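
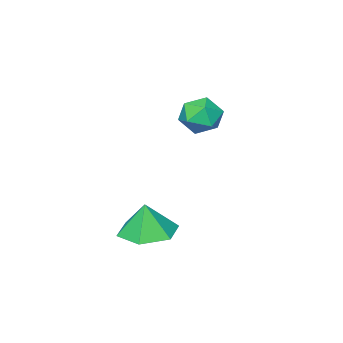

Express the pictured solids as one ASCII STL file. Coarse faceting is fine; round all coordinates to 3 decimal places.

solid 
facet normal -0.078 0.023 -0.997
outer loop
vertex 2.133 -1.394 -4.334
vertex 1.313 -1.946 -4.283
vertex 1.248 -0.959 -4.255
endloop
endfacet
facet normal 0.403 0.715 0.572
outer loop
vertex 2.133 -1.394 -4.334
vertex 1.248 -0.959 -4.255
vertex 1.407 -1.974 -3.097
endloop
endfacet
facet normal -0.079 0.023 -0.997
outer loop
vertex 1.248 -0.959 -4.255
vertex 1.313 -1.946 -4.283
vertex 0.428 -1.511 -4.203
endloop
endfacet
facet normal -0.404 0.660 0.634
outer loop
vertex 1.248 -0.959 -4.255
vertex 0.428 -1.511 -4.203
vertex 1.407 -1.974 -3.097
endloop
endfacet
facet normal -0.078 0.024 -0.997
outer loop
vertex 0.428 -1.511 -4.203
vertex 1.313 -1.946 -4.283
vertex 0.494 -2.499 -4.232
endloop
endfacet
facet normal -0.761 -0.070 0.645
outer loop
vertex 0.428 -1.511 -4.203
vertex 0.494 -2.499 -4.232
vertex 1.407 -1.974 -3.097
endloop
endfacet
facet normal -0.078 0.023 -0.997
outer loop
vertex 0.494 -2.499 -4.232
vertex 1.313 -1.946 -4.283
vertex 1.379 -2.934 -4.311
endloop
endfacet
facet normal -0.312 -0.742 0.594
outer loop
vertex 0.494 -2.499 -4.232
vertex 1.379 -2.934 -4.311
vertex 1.407 -1.974 -3.097
endloop
endfacet
facet normal -0.079 0.023 -0.997
outer loop
vertex 1.379 -2.934 -4.311
vertex 1.313 -1.946 -4.283
vertex 2.199 -2.381 -4.363
endloop
endfacet
facet normal 0.497 -0.686 0.531
outer loop
vertex 1.379 -2.934 -4.311
vertex 2.199 -2.381 -4.363
vertex 1.407 -1.974 -3.097
endloop
endfacet
facet normal -0.078 0.024 -0.997
outer loop
vertex 2.199 -2.381 -4.363
vertex 1.313 -1.946 -4.283
vertex 2.133 -1.394 -4.334
endloop
endfacet
facet normal 0.853 0.042 0.520
outer loop
vertex 2.199 -2.381 -4.363
vertex 2.133 -1.394 -4.334
vertex 1.407 -1.974 -3.097
endloop
endfacet
facet normal -0.901 0.389 -0.192
outer loop
vertex -2.703 -3.215 -1.521
vertex -3.039 -3.737 -1.001
vertex -2.782 -3.014 -0.741
endloop
endfacet
facet normal -0.390 0.881 -0.267
outer loop
vertex -2.703 -3.215 -1.521
vertex -2.782 -3.014 -0.741
vertex -2.101 -2.833 -1.138
endloop
endfacet
facet normal 0.072 0.648 -0.759
outer loop
vertex -2.703 -3.215 -1.521
vertex -2.101 -2.833 -1.138
vertex -1.935 -3.443 -1.643
endloop
endfacet
facet normal -0.154 0.011 -0.988
outer loop
vertex -2.703 -3.215 -1.521
vertex -1.935 -3.443 -1.643
vertex -2.515 -4.002 -1.559
endloop
endfacet
facet normal -0.755 -0.150 -0.638
outer loop
vertex -2.703 -3.215 -1.521
vertex -2.515 -4.002 -1.559
vertex -3.039 -3.737 -1.001
endloop
endfacet
facet normal -0.042 0.934 0.354
outer loop
vertex -2.101 -2.833 -1.138
vertex -2.782 -3.014 -0.741
vertex -2.065 -3.118 -0.381
endloop
endfacet
facet normal -0.869 0.138 0.475
outer loop
vertex -2.782 -3.014 -0.741
vertex -3.039 -3.737 -1.001
vertex -2.645 -3.677 -0.297
endloop
endfacet
facet normal -0.633 -0.734 -0.246
outer loop
vertex -3.039 -3.737 -1.001
vertex -2.515 -4.002 -1.559
vertex -2.479 -4.287 -0.802
endloop
endfacet
facet normal 0.339 -0.474 -0.813
outer loop
vertex -2.515 -4.002 -1.559
vertex -1.935 -3.443 -1.643
vertex -1.798 -4.106 -1.199
endloop
endfacet
facet normal 0.704 0.557 -0.441
outer loop
vertex -1.935 -3.443 -1.643
vertex -2.101 -2.833 -1.138
vertex -1.541 -3.383 -0.939
endloop
endfacet
facet normal 0.154 -0.011 0.988
outer loop
vertex -1.877 -3.905 -0.419
vertex -2.065 -3.118 -0.381
vertex -2.645 -3.677 -0.297
endloop
endfacet
facet normal -0.072 -0.648 0.759
outer loop
vertex -1.877 -3.905 -0.419
vertex -2.645 -3.677 -0.297
vertex -2.479 -4.287 -0.802
endloop
endfacet
facet normal 0.390 -0.881 0.267
outer loop
vertex -1.877 -3.905 -0.419
vertex -2.479 -4.287 -0.802
vertex -1.798 -4.106 -1.199
endloop
endfacet
facet normal 0.901 -0.389 0.192
outer loop
vertex -1.877 -3.905 -0.419
vertex -1.798 -4.106 -1.199
vertex -1.541 -3.383 -0.939
endloop
endfacet
facet normal 0.755 0.150 0.638
outer loop
vertex -1.877 -3.905 -0.419
vertex -1.541 -3.383 -0.939
vertex -2.065 -3.118 -0.381
endloop
endfacet
facet normal -0.339 0.474 0.813
outer loop
vertex -2.645 -3.677 -0.297
vertex -2.065 -3.118 -0.381
vertex -2.782 -3.014 -0.741
endloop
endfacet
facet normal -0.704 -0.557 0.441
outer loop
vertex -2.479 -4.287 -0.802
vertex -2.645 -3.677 -0.297
vertex -3.039 -3.737 -1.001
endloop
endfacet
facet normal 0.042 -0.934 -0.354
outer loop
vertex -1.798 -4.106 -1.199
vertex -2.479 -4.287 -0.802
vertex -2.515 -4.002 -1.559
endloop
endfacet
facet normal 0.869 -0.138 -0.475
outer loop
vertex -1.541 -3.383 -0.939
vertex -1.798 -4.106 -1.199
vertex -1.935 -3.443 -1.643
endloop
endfacet
facet normal 0.633 0.734 0.246
outer loop
vertex -2.065 -3.118 -0.381
vertex -1.541 -3.383 -0.939
vertex -2.101 -2.833 -1.138
endloop
endfacet

endsolid


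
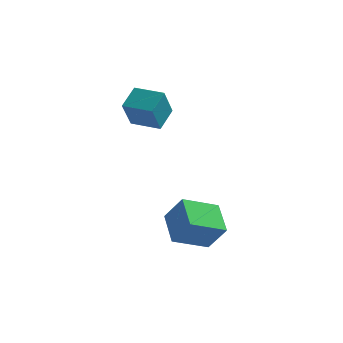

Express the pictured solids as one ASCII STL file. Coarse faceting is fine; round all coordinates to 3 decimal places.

solid 
facet normal -0.997 0.034 0.075
outer loop
vertex -3.078 1.785 2.361
vertex -2.964 3.054 3.296
vertex -3.16 3.005 0.715
endloop
endfacet
facet normal -0.072 -0.803 -0.592
outer loop
vertex -1.416 2.946 0.584
vertex -3.078 1.785 2.361
vertex -3.16 3.005 0.715
endloop
endfacet
facet normal -0.997 0.034 0.075
outer loop
vertex -3.16 3.005 0.715
vertex -2.964 3.054 3.296
vertex -3.046 4.274 1.65
endloop
endfacet
facet normal -0.040 0.595 -0.803
outer loop
vertex -3.046 4.274 1.65
vertex -1.416 2.946 0.584
vertex -3.16 3.005 0.715
endloop
endfacet
facet normal 0.040 -0.595 0.803
outer loop
vertex -3.078 1.785 2.361
vertex -1.22 2.995 3.165
vertex -2.964 3.054 3.296
endloop
endfacet
facet normal -0.072 -0.803 -0.592
outer loop
vertex -1.334 1.726 2.23
vertex -3.078 1.785 2.361
vertex -1.416 2.946 0.584
endloop
endfacet
facet normal 0.040 -0.595 0.803
outer loop
vertex -1.334 1.726 2.23
vertex -1.22 2.995 3.165
vertex -3.078 1.785 2.361
endloop
endfacet
facet normal 0.072 0.803 0.592
outer loop
vertex -2.964 3.054 3.296
vertex -1.22 2.995 3.165
vertex -3.046 4.274 1.65
endloop
endfacet
facet normal -0.040 0.595 -0.803
outer loop
vertex -1.302 4.215 1.519
vertex -1.416 2.946 0.584
vertex -3.046 4.274 1.65
endloop
endfacet
facet normal 0.072 0.803 0.592
outer loop
vertex -3.046 4.274 1.65
vertex -1.22 2.995 3.165
vertex -1.302 4.215 1.519
endloop
endfacet
facet normal 0.997 -0.034 -0.075
outer loop
vertex -1.302 4.215 1.519
vertex -1.334 1.726 2.23
vertex -1.416 2.946 0.584
endloop
endfacet
facet normal 0.997 -0.034 -0.075
outer loop
vertex -1.22 2.995 3.165
vertex -1.334 1.726 2.23
vertex -1.302 4.215 1.519
endloop
endfacet
facet normal -0.593 0.114 -0.797
outer loop
vertex 2.341 -3.999 -4.179
vertex 1.299 -2.572 -3.201
vertex 3.646 -2.525 -4.939
endloop
endfacet
facet normal 0.516 -0.707 -0.484
outer loop
vertex 4.701 -2.728 -3.519
vertex 2.341 -3.999 -4.179
vertex 3.646 -2.525 -4.939
endloop
endfacet
facet normal -0.593 0.114 -0.797
outer loop
vertex 3.646 -2.525 -4.939
vertex 1.299 -2.572 -3.201
vertex 2.604 -1.098 -3.96
endloop
endfacet
facet normal 0.619 0.699 -0.360
outer loop
vertex 2.604 -1.098 -3.96
vertex 4.701 -2.728 -3.519
vertex 3.646 -2.525 -4.939
endloop
endfacet
facet normal -0.619 -0.698 0.360
outer loop
vertex 2.341 -3.999 -4.179
vertex 2.354 -2.775 -1.781
vertex 1.299 -2.572 -3.201
endloop
endfacet
facet normal 0.516 -0.706 -0.485
outer loop
vertex 3.396 -4.202 -2.76
vertex 2.341 -3.999 -4.179
vertex 4.701 -2.728 -3.519
endloop
endfacet
facet normal -0.618 -0.699 0.360
outer loop
vertex 3.396 -4.202 -2.76
vertex 2.354 -2.775 -1.781
vertex 2.341 -3.999 -4.179
endloop
endfacet
facet normal -0.516 0.706 0.484
outer loop
vertex 1.299 -2.572 -3.201
vertex 2.354 -2.775 -1.781
vertex 2.604 -1.098 -3.96
endloop
endfacet
facet normal 0.619 0.698 -0.360
outer loop
vertex 3.659 -1.301 -2.541
vertex 4.701 -2.728 -3.519
vertex 2.604 -1.098 -3.96
endloop
endfacet
facet normal -0.516 0.707 0.485
outer loop
vertex 2.604 -1.098 -3.96
vertex 2.354 -2.775 -1.781
vertex 3.659 -1.301 -2.541
endloop
endfacet
facet normal 0.592 -0.114 0.797
outer loop
vertex 3.659 -1.301 -2.541
vertex 3.396 -4.202 -2.76
vertex 4.701 -2.728 -3.519
endloop
endfacet
facet normal 0.593 -0.114 0.797
outer loop
vertex 2.354 -2.775 -1.781
vertex 3.396 -4.202 -2.76
vertex 3.659 -1.301 -2.541
endloop
endfacet

endsolid


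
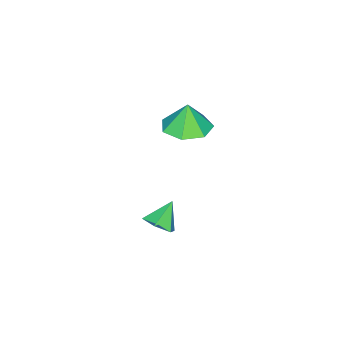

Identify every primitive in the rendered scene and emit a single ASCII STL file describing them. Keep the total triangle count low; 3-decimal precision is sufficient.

solid 
facet normal 0.709 -0.070 -0.701
outer loop
vertex 2.858 0.966 -2.291
vertex 2.336 0.797 -2.802
vertex 2.525 1.513 -2.682
endloop
endfacet
facet normal 0.154 0.635 0.757
outer loop
vertex 2.858 0.966 -2.291
vertex 2.525 1.513 -2.682
vertex 1.464 0.883 -1.938
endloop
endfacet
facet normal 0.709 -0.070 -0.701
outer loop
vertex 2.525 1.513 -2.682
vertex 2.336 0.797 -2.802
vertex 2.003 1.343 -3.193
endloop
endfacet
facet normal -0.430 0.892 0.142
outer loop
vertex 2.525 1.513 -2.682
vertex 2.003 1.343 -3.193
vertex 1.464 0.883 -1.938
endloop
endfacet
facet normal 0.708 -0.071 -0.703
outer loop
vertex 2.003 1.343 -3.193
vertex 2.336 0.797 -2.802
vertex 1.813 0.628 -3.312
endloop
endfacet
facet normal -0.913 0.290 -0.286
outer loop
vertex 2.003 1.343 -3.193
vertex 1.813 0.628 -3.312
vertex 1.464 0.883 -1.938
endloop
endfacet
facet normal 0.708 -0.070 -0.703
outer loop
vertex 1.813 0.628 -3.312
vertex 2.336 0.797 -2.802
vertex 2.146 0.081 -2.922
endloop
endfacet
facet normal -0.816 -0.569 -0.102
outer loop
vertex 1.813 0.628 -3.312
vertex 2.146 0.081 -2.922
vertex 1.464 0.883 -1.938
endloop
endfacet
facet normal 0.709 -0.070 -0.702
outer loop
vertex 2.146 0.081 -2.922
vertex 2.336 0.797 -2.802
vertex 2.669 0.25 -2.411
endloop
endfacet
facet normal -0.233 -0.827 0.512
outer loop
vertex 2.146 0.081 -2.922
vertex 2.669 0.25 -2.411
vertex 1.464 0.883 -1.938
endloop
endfacet
facet normal 0.709 -0.070 -0.701
outer loop
vertex 2.669 0.25 -2.411
vertex 2.336 0.797 -2.802
vertex 2.858 0.966 -2.291
endloop
endfacet
facet normal 0.252 -0.224 0.941
outer loop
vertex 2.669 0.25 -2.411
vertex 2.858 0.966 -2.291
vertex 1.464 0.883 -1.938
endloop
endfacet
facet normal 0.135 0.065 -0.989
outer loop
vertex 1.303 1.205 2.245
vertex 0.332 0.809 2.087
vertex 0.624 1.823 2.193
endloop
endfacet
facet normal 0.437 0.541 0.718
outer loop
vertex 1.303 1.205 2.245
vertex 0.624 1.823 2.193
vertex 0.168 0.731 3.293
endloop
endfacet
facet normal 0.135 0.065 -0.989
outer loop
vertex 0.624 1.823 2.193
vertex 0.332 0.809 2.087
vertex -0.275 1.678 2.061
endloop
endfacet
facet normal -0.213 0.736 0.642
outer loop
vertex 0.624 1.823 2.193
vertex -0.275 1.678 2.061
vertex 0.168 0.731 3.293
endloop
endfacet
facet normal 0.135 0.065 -0.989
outer loop
vertex -0.275 1.678 2.061
vertex 0.332 0.809 2.087
vertex -0.716 0.879 1.948
endloop
endfacet
facet normal -0.766 0.346 0.542
outer loop
vertex -0.275 1.678 2.061
vertex -0.716 0.879 1.948
vertex 0.168 0.731 3.293
endloop
endfacet
facet normal 0.135 0.065 -0.989
outer loop
vertex -0.716 0.879 1.948
vertex 0.332 0.809 2.087
vertex -0.368 0.027 1.94
endloop
endfacet
facet normal -0.804 -0.333 0.492
outer loop
vertex -0.716 0.879 1.948
vertex -0.368 0.027 1.94
vertex 0.168 0.731 3.293
endloop
endfacet
facet normal 0.135 0.065 -0.989
outer loop
vertex -0.368 0.027 1.94
vertex 0.332 0.809 2.087
vertex 0.508 -0.235 2.042
endloop
endfacet
facet normal -0.299 -0.793 0.531
outer loop
vertex -0.368 0.027 1.94
vertex 0.508 -0.235 2.042
vertex 0.168 0.731 3.293
endloop
endfacet
facet normal 0.135 0.065 -0.989
outer loop
vertex 0.508 -0.235 2.042
vertex 0.332 0.809 2.087
vertex 1.251 0.289 2.178
endloop
endfacet
facet normal 0.368 -0.685 0.629
outer loop
vertex 0.508 -0.235 2.042
vertex 1.251 0.289 2.178
vertex 0.168 0.731 3.293
endloop
endfacet
facet normal 0.135 0.065 -0.989
outer loop
vertex 1.251 0.289 2.178
vertex 0.332 0.809 2.087
vertex 1.303 1.205 2.245
endloop
endfacet
facet normal 0.696 -0.092 0.712
outer loop
vertex 1.251 0.289 2.178
vertex 1.303 1.205 2.245
vertex 0.168 0.731 3.293
endloop
endfacet

endsolid


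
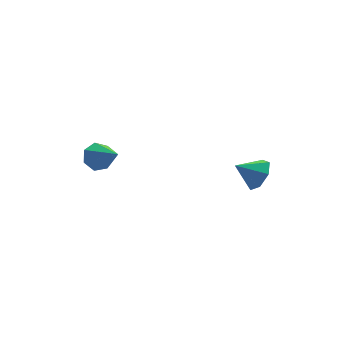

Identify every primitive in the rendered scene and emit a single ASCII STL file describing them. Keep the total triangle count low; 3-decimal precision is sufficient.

solid 
facet normal 0.748 -0.368 -0.552
outer loop
vertex 3.89 -4.286 -0.458
vertex 3.407 -4.19 -1.176
vertex 3.956 -3.622 -0.811
endloop
endfacet
facet normal 0.161 0.451 0.878
outer loop
vertex 3.89 -4.286 -0.458
vertex 3.956 -3.622 -0.811
vertex 2.473 -3.73 -0.484
endloop
endfacet
facet normal 0.748 -0.368 -0.553
outer loop
vertex 3.956 -3.622 -0.811
vertex 3.407 -4.19 -1.176
vertex 3.609 -3.385 -1.438
endloop
endfacet
facet normal 0.009 0.937 0.349
outer loop
vertex 3.956 -3.622 -0.811
vertex 3.609 -3.385 -1.438
vertex 2.473 -3.73 -0.484
endloop
endfacet
facet normal 0.748 -0.368 -0.553
outer loop
vertex 3.609 -3.385 -1.438
vertex 3.407 -4.19 -1.176
vertex 3.11 -3.754 -1.868
endloop
endfacet
facet normal -0.449 0.866 -0.222
outer loop
vertex 3.609 -3.385 -1.438
vertex 3.11 -3.754 -1.868
vertex 2.473 -3.73 -0.484
endloop
endfacet
facet normal 0.748 -0.368 -0.553
outer loop
vertex 3.11 -3.754 -1.868
vertex 3.407 -4.19 -1.176
vertex 2.835 -4.452 -1.776
endloop
endfacet
facet normal -0.868 0.289 -0.404
outer loop
vertex 3.11 -3.754 -1.868
vertex 2.835 -4.452 -1.776
vertex 2.473 -3.73 -0.484
endloop
endfacet
facet normal 0.748 -0.368 -0.553
outer loop
vertex 2.835 -4.452 -1.776
vertex 3.407 -4.19 -1.176
vertex 2.991 -4.952 -1.232
endloop
endfacet
facet normal -0.932 -0.357 -0.061
outer loop
vertex 2.835 -4.452 -1.776
vertex 2.991 -4.952 -1.232
vertex 2.473 -3.73 -0.484
endloop
endfacet
facet normal 0.748 -0.367 -0.553
outer loop
vertex 2.991 -4.952 -1.232
vertex 3.407 -4.19 -1.176
vertex 3.461 -4.878 -0.646
endloop
endfacet
facet normal -0.593 -0.588 0.550
outer loop
vertex 2.991 -4.952 -1.232
vertex 3.461 -4.878 -0.646
vertex 2.473 -3.73 -0.484
endloop
endfacet
facet normal 0.748 -0.367 -0.553
outer loop
vertex 3.461 -4.878 -0.646
vertex 3.407 -4.19 -1.176
vertex 3.89 -4.286 -0.458
endloop
endfacet
facet normal -0.108 -0.229 0.967
outer loop
vertex 3.461 -4.878 -0.646
vertex 3.89 -4.286 -0.458
vertex 2.473 -3.73 -0.484
endloop
endfacet
facet normal -0.109 0.779 -0.617
outer loop
vertex -0.525 1.861 -2.779
vertex -1.249 1.972 -2.511
vertex -0.581 2.275 -2.246
endloop
endfacet
facet normal 0.970 -0.131 0.204
outer loop
vertex -0.525 1.861 -2.779
vertex -0.581 2.275 -2.246
vertex -1.031 0.428 -1.289
endloop
endfacet
facet normal -0.109 0.780 -0.616
outer loop
vertex -0.581 2.275 -2.246
vertex -1.249 1.972 -2.511
vertex -1.14 2.46 -1.913
endloop
endfacet
facet normal 0.557 0.271 0.785
outer loop
vertex -0.581 2.275 -2.246
vertex -1.14 2.46 -1.913
vertex -1.031 0.428 -1.289
endloop
endfacet
facet normal -0.110 0.780 -0.616
outer loop
vertex -1.14 2.46 -1.913
vertex -1.249 1.972 -2.511
vertex -1.781 2.277 -2.03
endloop
endfacet
facet normal -0.247 0.272 0.930
outer loop
vertex -1.14 2.46 -1.913
vertex -1.781 2.277 -2.03
vertex -1.031 0.428 -1.289
endloop
endfacet
facet normal -0.111 0.779 -0.617
outer loop
vertex -1.781 2.277 -2.03
vertex -1.249 1.972 -2.511
vertex -2.021 1.864 -2.509
endloop
endfacet
facet normal -0.838 -0.128 0.530
outer loop
vertex -1.781 2.277 -2.03
vertex -2.021 1.864 -2.509
vertex -1.031 0.428 -1.289
endloop
endfacet
facet normal -0.111 0.779 -0.617
outer loop
vertex -2.021 1.864 -2.509
vertex -1.249 1.972 -2.511
vertex -1.68 1.532 -2.989
endloop
endfacet
facet normal -0.770 -0.627 -0.113
outer loop
vertex -2.021 1.864 -2.509
vertex -1.68 1.532 -2.989
vertex -1.031 0.428 -1.289
endloop
endfacet
facet normal -0.111 0.779 -0.617
outer loop
vertex -1.68 1.532 -2.989
vertex -1.249 1.972 -2.511
vertex -1.014 1.531 -3.11
endloop
endfacet
facet normal -0.095 -0.851 -0.516
outer loop
vertex -1.68 1.532 -2.989
vertex -1.014 1.531 -3.11
vertex -1.031 0.428 -1.289
endloop
endfacet
facet normal -0.109 0.780 -0.617
outer loop
vertex -1.014 1.531 -3.11
vertex -1.249 1.972 -2.511
vertex -0.525 1.861 -2.779
endloop
endfacet
facet normal 0.680 -0.630 -0.375
outer loop
vertex -1.014 1.531 -3.11
vertex -0.525 1.861 -2.779
vertex -1.031 0.428 -1.289
endloop
endfacet

endsolid


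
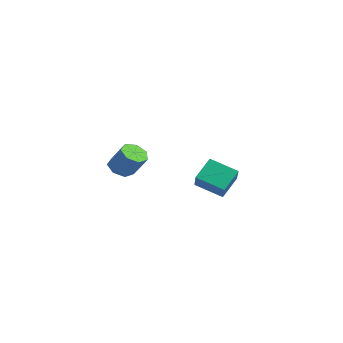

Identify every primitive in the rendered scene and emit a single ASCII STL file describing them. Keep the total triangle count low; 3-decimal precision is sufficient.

solid 
facet normal -0.550 -0.233 -0.802
outer loop
vertex -3.63 -1.055 -4.062
vertex -4.164 -0.967 -3.721
vertex -3.838 -0.54 -4.069
endloop
endfacet
facet normal 0.746 0.293 -0.598
outer loop
vertex -3.63 -1.055 -4.062
vertex -3.838 -0.54 -4.069
vertex -2.942 -0.762 -3.06
endloop
endfacet
facet normal 0.746 0.292 -0.598
outer loop
vertex -2.942 -0.762 -3.06
vertex -3.838 -0.54 -4.069
vertex -3.15 -0.247 -3.068
endloop
endfacet
facet normal 0.551 0.235 0.801
outer loop
vertex -2.942 -0.762 -3.06
vertex -3.15 -0.247 -3.068
vertex -3.476 -0.673 -2.719
endloop
endfacet
facet normal -0.549 -0.235 -0.802
outer loop
vertex -3.838 -0.54 -4.069
vertex -4.164 -0.967 -3.721
vertex -4.292 -0.346 -3.815
endloop
endfacet
facet normal 0.173 0.907 -0.384
outer loop
vertex -3.838 -0.54 -4.069
vertex -4.292 -0.346 -3.815
vertex -3.15 -0.247 -3.068
endloop
endfacet
facet normal 0.172 0.907 -0.384
outer loop
vertex -3.15 -0.247 -3.068
vertex -4.292 -0.346 -3.815
vertex -3.604 -0.053 -2.813
endloop
endfacet
facet normal 0.550 0.235 0.801
outer loop
vertex -3.15 -0.247 -3.068
vertex -3.604 -0.053 -2.813
vertex -3.476 -0.673 -2.719
endloop
endfacet
facet normal -0.551 -0.235 -0.801
outer loop
vertex -4.292 -0.346 -3.815
vertex -4.164 -0.967 -3.721
vertex -4.649 -0.62 -3.489
endloop
endfacet
facet normal -0.533 0.838 0.121
outer loop
vertex -4.292 -0.346 -3.815
vertex -4.649 -0.62 -3.489
vertex -3.604 -0.053 -2.813
endloop
endfacet
facet normal -0.533 0.838 0.121
outer loop
vertex -3.604 -0.053 -2.813
vertex -4.649 -0.62 -3.489
vertex -3.961 -0.327 -2.487
endloop
endfacet
facet normal 0.551 0.235 0.801
outer loop
vertex -3.604 -0.053 -2.813
vertex -3.961 -0.327 -2.487
vertex -3.476 -0.673 -2.719
endloop
endfacet
facet normal -0.551 -0.235 -0.801
outer loop
vertex -4.649 -0.62 -3.489
vertex -4.164 -0.967 -3.721
vertex -4.641 -1.154 -3.338
endloop
endfacet
facet normal -0.835 0.138 0.533
outer loop
vertex -4.649 -0.62 -3.489
vertex -4.641 -1.154 -3.338
vertex -3.961 -0.327 -2.487
endloop
endfacet
facet normal -0.835 0.138 0.533
outer loop
vertex -3.961 -0.327 -2.487
vertex -4.641 -1.154 -3.338
vertex -3.953 -0.861 -2.336
endloop
endfacet
facet normal 0.551 0.235 0.801
outer loop
vertex -3.961 -0.327 -2.487
vertex -3.953 -0.861 -2.336
vertex -3.476 -0.673 -2.719
endloop
endfacet
facet normal -0.551 -0.235 -0.801
outer loop
vertex -4.641 -1.154 -3.338
vertex -4.164 -0.967 -3.721
vertex -4.274 -1.547 -3.475
endloop
endfacet
facet normal -0.510 -0.666 0.545
outer loop
vertex -4.641 -1.154 -3.338
vertex -4.274 -1.547 -3.475
vertex -3.953 -0.861 -2.336
endloop
endfacet
facet normal -0.509 -0.667 0.545
outer loop
vertex -3.953 -0.861 -2.336
vertex -4.274 -1.547 -3.475
vertex -3.586 -1.254 -2.474
endloop
endfacet
facet normal 0.551 0.233 0.801
outer loop
vertex -3.953 -0.861 -2.336
vertex -3.586 -1.254 -2.474
vertex -3.476 -0.673 -2.719
endloop
endfacet
facet normal -0.550 -0.235 -0.801
outer loop
vertex -4.274 -1.547 -3.475
vertex -4.164 -0.967 -3.721
vertex -3.824 -1.503 -3.797
endloop
endfacet
facet normal 0.200 -0.969 0.146
outer loop
vertex -4.274 -1.547 -3.475
vertex -3.824 -1.503 -3.797
vertex -3.586 -1.254 -2.474
endloop
endfacet
facet normal 0.200 -0.969 0.146
outer loop
vertex -3.586 -1.254 -2.474
vertex -3.824 -1.503 -3.797
vertex -3.136 -1.21 -2.796
endloop
endfacet
facet normal 0.551 0.234 0.801
outer loop
vertex -3.586 -1.254 -2.474
vertex -3.136 -1.21 -2.796
vertex -3.476 -0.673 -2.719
endloop
endfacet
facet normal -0.550 -0.236 -0.801
outer loop
vertex -3.824 -1.503 -3.797
vertex -4.164 -0.967 -3.721
vertex -3.63 -1.055 -4.062
endloop
endfacet
facet normal 0.758 -0.542 -0.362
outer loop
vertex -3.824 -1.503 -3.797
vertex -3.63 -1.055 -4.062
vertex -3.136 -1.21 -2.796
endloop
endfacet
facet normal 0.758 -0.542 -0.362
outer loop
vertex -3.136 -1.21 -2.796
vertex -3.63 -1.055 -4.062
vertex -2.942 -0.762 -3.06
endloop
endfacet
facet normal 0.551 0.234 0.801
outer loop
vertex -3.136 -1.21 -2.796
vertex -2.942 -0.762 -3.06
vertex -3.476 -0.673 -2.719
endloop
endfacet
facet normal -0.665 -0.621 0.414
outer loop
vertex 1.221 -0.482 -2.542
vertex 0.989 0.287 -1.761
vertex 0.159 0.078 -3.408
endloop
endfacet
facet normal 0.206 -0.687 -0.697
outer loop
vertex 1.011 0.873 -3.939
vertex 1.221 -0.482 -2.542
vertex 0.159 0.078 -3.408
endloop
endfacet
facet normal -0.666 -0.621 0.414
outer loop
vertex 0.159 0.078 -3.408
vertex 0.989 0.287 -1.761
vertex -0.073 0.847 -2.628
endloop
endfacet
facet normal -0.717 0.378 -0.586
outer loop
vertex -0.073 0.847 -2.628
vertex 1.011 0.873 -3.939
vertex 0.159 0.078 -3.408
endloop
endfacet
facet normal 0.717 -0.378 0.585
outer loop
vertex 1.221 -0.482 -2.542
vertex 1.841 1.082 -2.292
vertex 0.989 0.287 -1.761
endloop
endfacet
facet normal 0.207 -0.687 -0.697
outer loop
vertex 2.073 0.313 -3.072
vertex 1.221 -0.482 -2.542
vertex 1.011 0.873 -3.939
endloop
endfacet
facet normal 0.717 -0.378 0.586
outer loop
vertex 2.073 0.313 -3.072
vertex 1.841 1.082 -2.292
vertex 1.221 -0.482 -2.542
endloop
endfacet
facet normal -0.207 0.687 0.697
outer loop
vertex 0.989 0.287 -1.761
vertex 1.841 1.082 -2.292
vertex -0.073 0.847 -2.628
endloop
endfacet
facet normal -0.717 0.378 -0.585
outer loop
vertex 0.779 1.642 -3.158
vertex 1.011 0.873 -3.939
vertex -0.073 0.847 -2.628
endloop
endfacet
facet normal -0.207 0.686 0.697
outer loop
vertex -0.073 0.847 -2.628
vertex 1.841 1.082 -2.292
vertex 0.779 1.642 -3.158
endloop
endfacet
facet normal 0.665 0.621 -0.414
outer loop
vertex 0.779 1.642 -3.158
vertex 2.073 0.313 -3.072
vertex 1.011 0.873 -3.939
endloop
endfacet
facet normal 0.665 0.621 -0.414
outer loop
vertex 1.841 1.082 -2.292
vertex 2.073 0.313 -3.072
vertex 0.779 1.642 -3.158
endloop
endfacet

endsolid


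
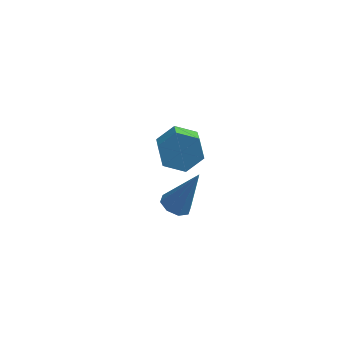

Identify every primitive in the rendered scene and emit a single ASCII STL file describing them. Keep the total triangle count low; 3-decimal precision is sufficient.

solid 
facet normal -0.271 0.836 -0.478
outer loop
vertex 2.189 1.26 -0.518
vertex 1.35 1.144 -0.245
vertex 1.919 1.613 0.253
endloop
endfacet
facet normal 0.914 0.379 0.146
outer loop
vertex 2.189 1.26 -0.518
vertex 1.919 1.613 0.253
vertex 2.489 0.332 0.013
endloop
endfacet
facet normal 0.914 0.379 0.146
outer loop
vertex 2.489 0.332 0.013
vertex 1.919 1.613 0.253
vertex 2.219 0.685 0.784
endloop
endfacet
facet normal 0.270 -0.836 0.477
outer loop
vertex 2.489 0.332 0.013
vertex 2.219 0.685 0.784
vertex 1.65 0.216 0.285
endloop
endfacet
facet normal -0.271 0.836 -0.478
outer loop
vertex 1.919 1.613 0.253
vertex 1.35 1.144 -0.245
vertex 1.08 1.497 0.526
endloop
endfacet
facet normal 0.194 0.534 0.823
outer loop
vertex 1.919 1.613 0.253
vertex 1.08 1.497 0.526
vertex 2.219 0.685 0.784
endloop
endfacet
facet normal 0.193 0.533 0.824
outer loop
vertex 2.219 0.685 0.784
vertex 1.08 1.497 0.526
vertex 1.38 0.569 1.056
endloop
endfacet
facet normal 0.270 -0.836 0.477
outer loop
vertex 2.219 0.685 0.784
vertex 1.38 0.569 1.056
vertex 1.65 0.216 0.285
endloop
endfacet
facet normal -0.270 0.836 -0.477
outer loop
vertex 1.08 1.497 0.526
vertex 1.35 1.144 -0.245
vertex 0.511 1.028 0.027
endloop
endfacet
facet normal -0.720 0.154 0.677
outer loop
vertex 1.08 1.497 0.526
vertex 0.511 1.028 0.027
vertex 1.38 0.569 1.056
endloop
endfacet
facet normal -0.720 0.155 0.677
outer loop
vertex 1.38 0.569 1.056
vertex 0.511 1.028 0.027
vertex 0.811 0.1 0.558
endloop
endfacet
facet normal 0.271 -0.836 0.478
outer loop
vertex 1.38 0.569 1.056
vertex 0.811 0.1 0.558
vertex 1.65 0.216 0.285
endloop
endfacet
facet normal -0.270 0.836 -0.477
outer loop
vertex 0.511 1.028 0.027
vertex 1.35 1.144 -0.245
vertex 0.781 0.675 -0.744
endloop
endfacet
facet normal -0.914 -0.379 -0.146
outer loop
vertex 0.511 1.028 0.027
vertex 0.781 0.675 -0.744
vertex 0.811 0.1 0.558
endloop
endfacet
facet normal -0.914 -0.379 -0.146
outer loop
vertex 0.811 0.1 0.558
vertex 0.781 0.675 -0.744
vertex 1.081 -0.253 -0.213
endloop
endfacet
facet normal 0.271 -0.836 0.478
outer loop
vertex 0.811 0.1 0.558
vertex 1.081 -0.253 -0.213
vertex 1.65 0.216 0.285
endloop
endfacet
facet normal -0.270 0.836 -0.477
outer loop
vertex 0.781 0.675 -0.744
vertex 1.35 1.144 -0.245
vertex 1.62 0.791 -1.016
endloop
endfacet
facet normal -0.193 -0.534 -0.823
outer loop
vertex 0.781 0.675 -0.744
vertex 1.62 0.791 -1.016
vertex 1.081 -0.253 -0.213
endloop
endfacet
facet normal -0.194 -0.533 -0.823
outer loop
vertex 1.081 -0.253 -0.213
vertex 1.62 0.791 -1.016
vertex 1.92 -0.137 -0.486
endloop
endfacet
facet normal 0.271 -0.836 0.478
outer loop
vertex 1.081 -0.253 -0.213
vertex 1.92 -0.137 -0.486
vertex 1.65 0.216 0.285
endloop
endfacet
facet normal -0.271 0.836 -0.478
outer loop
vertex 1.62 0.791 -1.016
vertex 1.35 1.144 -0.245
vertex 2.189 1.26 -0.518
endloop
endfacet
facet normal 0.720 -0.154 -0.677
outer loop
vertex 1.62 0.791 -1.016
vertex 2.189 1.26 -0.518
vertex 1.92 -0.137 -0.486
endloop
endfacet
facet normal 0.720 -0.154 -0.676
outer loop
vertex 1.92 -0.137 -0.486
vertex 2.189 1.26 -0.518
vertex 2.489 0.332 0.013
endloop
endfacet
facet normal 0.270 -0.836 0.477
outer loop
vertex 1.92 -0.137 -0.486
vertex 2.489 0.332 0.013
vertex 1.65 0.216 0.285
endloop
endfacet
facet normal -0.414 -0.151 -0.898
outer loop
vertex 2.949 -4.013 1.142
vertex 2.441 -3.786 1.338
vertex 2.923 -3.567 1.079
endloop
endfacet
facet normal 0.989 0.037 -0.144
outer loop
vertex 2.949 -4.013 1.142
vertex 2.923 -3.567 1.079
vertex 3.199 -3.514 2.982
endloop
endfacet
facet normal -0.415 -0.148 -0.898
outer loop
vertex 2.923 -3.567 1.079
vertex 2.441 -3.786 1.338
vertex 2.615 -3.249 1.169
endloop
endfacet
facet normal 0.696 0.708 -0.121
outer loop
vertex 2.923 -3.567 1.079
vertex 2.615 -3.249 1.169
vertex 3.199 -3.514 2.982
endloop
endfacet
facet normal -0.415 -0.148 -0.898
outer loop
vertex 2.615 -3.249 1.169
vertex 2.441 -3.786 1.338
vertex 2.205 -3.246 1.358
endloop
endfacet
facet normal 0.064 0.990 0.124
outer loop
vertex 2.615 -3.249 1.169
vertex 2.205 -3.246 1.358
vertex 3.199 -3.514 2.982
endloop
endfacet
facet normal -0.414 -0.148 -0.898
outer loop
vertex 2.205 -3.246 1.358
vertex 2.441 -3.786 1.338
vertex 1.933 -3.56 1.535
endloop
endfacet
facet normal -0.536 0.716 0.446
outer loop
vertex 2.205 -3.246 1.358
vertex 1.933 -3.56 1.535
vertex 3.199 -3.514 2.982
endloop
endfacet
facet normal -0.415 -0.150 -0.897
outer loop
vertex 1.933 -3.56 1.535
vertex 2.441 -3.786 1.338
vertex 1.958 -4.006 1.598
endloop
endfacet
facet normal -0.752 0.051 0.657
outer loop
vertex 1.933 -3.56 1.535
vertex 1.958 -4.006 1.598
vertex 3.199 -3.514 2.982
endloop
endfacet
facet normal -0.415 -0.149 -0.897
outer loop
vertex 1.958 -4.006 1.598
vertex 2.441 -3.786 1.338
vertex 2.267 -4.324 1.508
endloop
endfacet
facet normal -0.458 -0.624 0.633
outer loop
vertex 1.958 -4.006 1.598
vertex 2.267 -4.324 1.508
vertex 3.199 -3.514 2.982
endloop
endfacet
facet normal -0.415 -0.149 -0.898
outer loop
vertex 2.267 -4.324 1.508
vertex 2.441 -3.786 1.338
vertex 2.677 -4.327 1.319
endloop
endfacet
facet normal 0.172 -0.905 0.388
outer loop
vertex 2.267 -4.324 1.508
vertex 2.677 -4.327 1.319
vertex 3.199 -3.514 2.982
endloop
endfacet
facet normal -0.413 -0.149 -0.898
outer loop
vertex 2.677 -4.327 1.319
vertex 2.441 -3.786 1.338
vertex 2.949 -4.013 1.142
endloop
endfacet
facet normal 0.772 -0.632 0.066
outer loop
vertex 2.677 -4.327 1.319
vertex 2.949 -4.013 1.142
vertex 3.199 -3.514 2.982
endloop
endfacet

endsolid


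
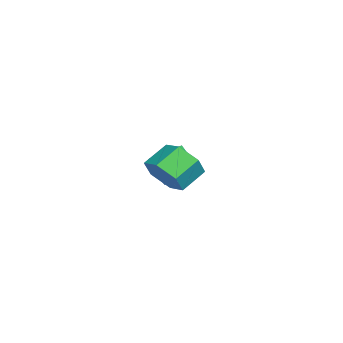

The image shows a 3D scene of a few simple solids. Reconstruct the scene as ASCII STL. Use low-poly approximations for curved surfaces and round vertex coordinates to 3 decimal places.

solid 
facet normal 0.561 -0.637 -0.528
outer loop
vertex 4.626 -3.616 3.567
vertex 4.08 -3.363 2.682
vertex 4.957 -2.81 2.947
endloop
endfacet
facet normal 0.768 0.162 0.620
outer loop
vertex 4.626 -3.616 3.567
vertex 4.957 -2.81 2.947
vertex 3.846 -2.731 4.302
endloop
endfacet
facet normal 0.768 0.161 0.620
outer loop
vertex 3.846 -2.731 4.302
vertex 4.957 -2.81 2.947
vertex 4.177 -1.924 3.682
endloop
endfacet
facet normal -0.561 0.637 0.529
outer loop
vertex 3.846 -2.731 4.302
vertex 4.177 -1.924 3.682
vertex 3.3 -2.477 3.418
endloop
endfacet
facet normal 0.561 -0.637 -0.529
outer loop
vertex 4.957 -2.81 2.947
vertex 4.08 -3.363 2.682
vertex 4.411 -2.556 2.062
endloop
endfacet
facet normal 0.652 0.733 -0.192
outer loop
vertex 4.957 -2.81 2.947
vertex 4.411 -2.556 2.062
vertex 4.177 -1.924 3.682
endloop
endfacet
facet normal 0.651 0.734 -0.192
outer loop
vertex 4.177 -1.924 3.682
vertex 4.411 -2.556 2.062
vertex 3.631 -1.671 2.798
endloop
endfacet
facet normal -0.561 0.637 0.529
outer loop
vertex 4.177 -1.924 3.682
vertex 3.631 -1.671 2.798
vertex 3.3 -2.477 3.418
endloop
endfacet
facet normal 0.561 -0.637 -0.529
outer loop
vertex 4.411 -2.556 2.062
vertex 4.08 -3.363 2.682
vertex 3.534 -3.109 1.798
endloop
endfacet
facet normal -0.117 0.572 -0.812
outer loop
vertex 4.411 -2.556 2.062
vertex 3.534 -3.109 1.798
vertex 3.631 -1.671 2.798
endloop
endfacet
facet normal -0.116 0.572 -0.812
outer loop
vertex 3.631 -1.671 2.798
vertex 3.534 -3.109 1.798
vertex 2.754 -2.224 2.533
endloop
endfacet
facet normal -0.561 0.637 0.528
outer loop
vertex 3.631 -1.671 2.798
vertex 2.754 -2.224 2.533
vertex 3.3 -2.477 3.418
endloop
endfacet
facet normal 0.561 -0.637 -0.529
outer loop
vertex 3.534 -3.109 1.798
vertex 4.08 -3.363 2.682
vertex 3.203 -3.916 2.418
endloop
endfacet
facet normal -0.768 -0.162 -0.620
outer loop
vertex 3.534 -3.109 1.798
vertex 3.203 -3.916 2.418
vertex 2.754 -2.224 2.533
endloop
endfacet
facet normal -0.768 -0.162 -0.620
outer loop
vertex 2.754 -2.224 2.533
vertex 3.203 -3.916 2.418
vertex 2.423 -3.03 3.153
endloop
endfacet
facet normal -0.561 0.637 0.528
outer loop
vertex 2.754 -2.224 2.533
vertex 2.423 -3.03 3.153
vertex 3.3 -2.477 3.418
endloop
endfacet
facet normal 0.561 -0.637 -0.529
outer loop
vertex 3.203 -3.916 2.418
vertex 4.08 -3.363 2.682
vertex 3.749 -4.169 3.302
endloop
endfacet
facet normal -0.652 -0.734 0.193
outer loop
vertex 3.203 -3.916 2.418
vertex 3.749 -4.169 3.302
vertex 2.423 -3.03 3.153
endloop
endfacet
facet normal -0.652 -0.734 0.192
outer loop
vertex 2.423 -3.03 3.153
vertex 3.749 -4.169 3.302
vertex 2.969 -3.284 4.038
endloop
endfacet
facet normal -0.561 0.637 0.529
outer loop
vertex 2.423 -3.03 3.153
vertex 2.969 -3.284 4.038
vertex 3.3 -2.477 3.418
endloop
endfacet
facet normal 0.561 -0.637 -0.528
outer loop
vertex 3.749 -4.169 3.302
vertex 4.08 -3.363 2.682
vertex 4.626 -3.616 3.567
endloop
endfacet
facet normal 0.116 -0.573 0.812
outer loop
vertex 3.749 -4.169 3.302
vertex 4.626 -3.616 3.567
vertex 2.969 -3.284 4.038
endloop
endfacet
facet normal 0.116 -0.572 0.812
outer loop
vertex 2.969 -3.284 4.038
vertex 4.626 -3.616 3.567
vertex 3.846 -2.731 4.302
endloop
endfacet
facet normal -0.561 0.637 0.529
outer loop
vertex 2.969 -3.284 4.038
vertex 3.846 -2.731 4.302
vertex 3.3 -2.477 3.418
endloop
endfacet
facet normal -0.698 -0.463 0.546
outer loop
vertex -0.396 -4.199 1.761
vertex -0.821 -2.765 2.434
vertex -1.725 -3.911 0.308
endloop
endfacet
facet normal 0.260 -0.874 -0.411
outer loop
vertex -1.159 -3.535 -0.134
vertex -0.396 -4.199 1.761
vertex -1.725 -3.911 0.308
endloop
endfacet
facet normal -0.698 -0.463 0.546
outer loop
vertex -1.725 -3.911 0.308
vertex -0.821 -2.765 2.434
vertex -2.15 -2.477 0.981
endloop
endfacet
facet normal -0.667 0.145 -0.731
outer loop
vertex -2.15 -2.477 0.981
vertex -1.159 -3.535 -0.134
vertex -1.725 -3.911 0.308
endloop
endfacet
facet normal 0.667 -0.145 0.731
outer loop
vertex -0.396 -4.199 1.761
vertex -0.255 -2.389 1.992
vertex -0.821 -2.765 2.434
endloop
endfacet
facet normal 0.260 -0.874 -0.411
outer loop
vertex 0.17 -3.823 1.319
vertex -0.396 -4.199 1.761
vertex -1.159 -3.535 -0.134
endloop
endfacet
facet normal 0.667 -0.145 0.731
outer loop
vertex 0.17 -3.823 1.319
vertex -0.255 -2.389 1.992
vertex -0.396 -4.199 1.761
endloop
endfacet
facet normal -0.260 0.874 0.411
outer loop
vertex -0.821 -2.765 2.434
vertex -0.255 -2.389 1.992
vertex -2.15 -2.477 0.981
endloop
endfacet
facet normal -0.667 0.145 -0.731
outer loop
vertex -1.584 -2.101 0.539
vertex -1.159 -3.535 -0.134
vertex -2.15 -2.477 0.981
endloop
endfacet
facet normal -0.260 0.874 0.411
outer loop
vertex -2.15 -2.477 0.981
vertex -0.255 -2.389 1.992
vertex -1.584 -2.101 0.539
endloop
endfacet
facet normal 0.698 0.463 -0.546
outer loop
vertex -1.584 -2.101 0.539
vertex 0.17 -3.823 1.319
vertex -1.159 -3.535 -0.134
endloop
endfacet
facet normal 0.698 0.463 -0.546
outer loop
vertex -0.255 -2.389 1.992
vertex 0.17 -3.823 1.319
vertex -1.584 -2.101 0.539
endloop
endfacet

endsolid


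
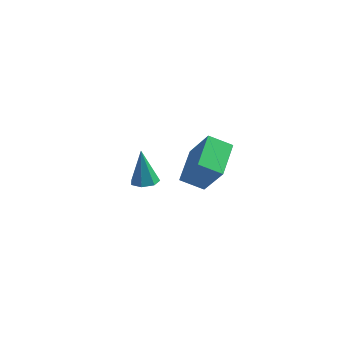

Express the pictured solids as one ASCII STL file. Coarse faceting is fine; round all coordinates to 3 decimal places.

solid 
facet normal -0.540 0.216 -0.813
outer loop
vertex 1.663 -0.249 3.391
vertex 2.68 0.142 2.82
vertex 1.966 -2.012 2.721
endloop
endfacet
facet normal -0.827 -0.318 0.464
outer loop
vertex 3.04 -2.442 4.34
vertex 1.663 -0.249 3.391
vertex 1.966 -2.012 2.721
endloop
endfacet
facet normal -0.540 0.216 -0.813
outer loop
vertex 1.966 -2.012 2.721
vertex 2.68 0.142 2.82
vertex 2.982 -1.621 2.15
endloop
endfacet
facet normal 0.158 -0.923 -0.350
outer loop
vertex 2.982 -1.621 2.15
vertex 3.04 -2.442 4.34
vertex 1.966 -2.012 2.721
endloop
endfacet
facet normal -0.158 0.923 0.350
outer loop
vertex 1.663 -0.249 3.391
vertex 3.754 -0.288 4.439
vertex 2.68 0.142 2.82
endloop
endfacet
facet normal -0.827 -0.318 0.464
outer loop
vertex 2.738 -0.679 5.01
vertex 1.663 -0.249 3.391
vertex 3.04 -2.442 4.34
endloop
endfacet
facet normal -0.158 0.923 0.350
outer loop
vertex 2.738 -0.679 5.01
vertex 3.754 -0.288 4.439
vertex 1.663 -0.249 3.391
endloop
endfacet
facet normal 0.827 0.318 -0.464
outer loop
vertex 2.68 0.142 2.82
vertex 3.754 -0.288 4.439
vertex 2.982 -1.621 2.15
endloop
endfacet
facet normal 0.158 -0.923 -0.350
outer loop
vertex 4.057 -2.051 3.769
vertex 3.04 -2.442 4.34
vertex 2.982 -1.621 2.15
endloop
endfacet
facet normal 0.826 0.318 -0.464
outer loop
vertex 2.982 -1.621 2.15
vertex 3.754 -0.288 4.439
vertex 4.057 -2.051 3.769
endloop
endfacet
facet normal 0.540 -0.217 0.813
outer loop
vertex 4.057 -2.051 3.769
vertex 2.738 -0.679 5.01
vertex 3.04 -2.442 4.34
endloop
endfacet
facet normal 0.540 -0.216 0.813
outer loop
vertex 3.754 -0.288 4.439
vertex 2.738 -0.679 5.01
vertex 4.057 -2.051 3.769
endloop
endfacet
facet normal 0.151 -0.112 -0.982
outer loop
vertex -1.863 4.037 -2.443
vertex -2.516 3.716 -2.507
vertex -2.35 4.425 -2.562
endloop
endfacet
facet normal 0.545 0.779 0.309
outer loop
vertex -1.863 4.037 -2.443
vertex -2.35 4.425 -2.562
vertex -2.824 3.944 -0.513
endloop
endfacet
facet normal 0.152 -0.112 -0.982
outer loop
vertex -2.35 4.425 -2.562
vertex -2.516 3.716 -2.507
vertex -2.961 4.28 -2.64
endloop
endfacet
facet normal -0.248 0.954 0.167
outer loop
vertex -2.35 4.425 -2.562
vertex -2.961 4.28 -2.64
vertex -2.824 3.944 -0.513
endloop
endfacet
facet normal 0.151 -0.113 -0.982
outer loop
vertex -2.961 4.28 -2.64
vertex -2.516 3.716 -2.507
vertex -3.238 3.71 -2.617
endloop
endfacet
facet normal -0.890 0.438 0.126
outer loop
vertex -2.961 4.28 -2.64
vertex -3.238 3.71 -2.617
vertex -2.824 3.944 -0.513
endloop
endfacet
facet normal 0.151 -0.111 -0.982
outer loop
vertex -3.238 3.71 -2.617
vertex -2.516 3.716 -2.507
vertex -2.971 3.145 -2.512
endloop
endfacet
facet normal -0.897 -0.383 0.219
outer loop
vertex -3.238 3.71 -2.617
vertex -2.971 3.145 -2.512
vertex -2.824 3.944 -0.513
endloop
endfacet
facet normal 0.151 -0.112 -0.982
outer loop
vertex -2.971 3.145 -2.512
vertex -2.516 3.716 -2.507
vertex -2.362 3.011 -2.403
endloop
endfacet
facet normal -0.263 -0.889 0.375
outer loop
vertex -2.971 3.145 -2.512
vertex -2.362 3.011 -2.403
vertex -2.824 3.944 -0.513
endloop
endfacet
facet normal 0.152 -0.112 -0.982
outer loop
vertex -2.362 3.011 -2.403
vertex -2.516 3.716 -2.507
vertex -1.869 3.407 -2.372
endloop
endfacet
facet normal 0.532 -0.700 0.476
outer loop
vertex -2.362 3.011 -2.403
vertex -1.869 3.407 -2.372
vertex -2.824 3.944 -0.513
endloop
endfacet
facet normal 0.151 -0.112 -0.982
outer loop
vertex -1.869 3.407 -2.372
vertex -2.516 3.716 -2.507
vertex -1.863 4.037 -2.443
endloop
endfacet
facet normal 0.894 0.042 0.447
outer loop
vertex -1.869 3.407 -2.372
vertex -1.863 4.037 -2.443
vertex -2.824 3.944 -0.513
endloop
endfacet

endsolid


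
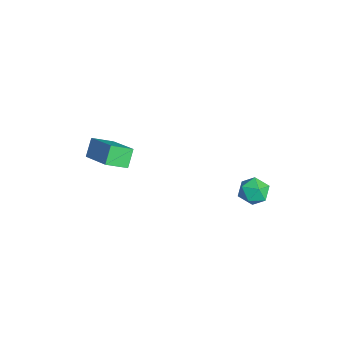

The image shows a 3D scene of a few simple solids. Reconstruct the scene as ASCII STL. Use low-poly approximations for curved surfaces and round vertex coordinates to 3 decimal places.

solid 
facet normal -0.541 0.342 0.769
outer loop
vertex -2.794 -3.946 -3.614
vertex -1.024 -3.335 -2.641
vertex -2.867 -2.936 -4.115
endloop
endfacet
facet normal -0.839 -0.289 -0.461
outer loop
vertex -2.316 -3.285 -4.899
vertex -2.794 -3.946 -3.614
vertex -2.867 -2.936 -4.115
endloop
endfacet
facet normal -0.541 0.342 0.769
outer loop
vertex -2.867 -2.936 -4.115
vertex -1.024 -3.335 -2.641
vertex -1.097 -2.325 -3.142
endloop
endfacet
facet normal -0.065 0.894 -0.443
outer loop
vertex -1.097 -2.325 -3.142
vertex -2.316 -3.285 -4.899
vertex -2.867 -2.936 -4.115
endloop
endfacet
facet normal 0.065 -0.894 0.443
outer loop
vertex -2.794 -3.946 -3.614
vertex -0.473 -3.684 -3.425
vertex -1.024 -3.335 -2.641
endloop
endfacet
facet normal -0.839 -0.289 -0.461
outer loop
vertex -2.243 -4.295 -4.398
vertex -2.794 -3.946 -3.614
vertex -2.316 -3.285 -4.899
endloop
endfacet
facet normal 0.065 -0.894 0.443
outer loop
vertex -2.243 -4.295 -4.398
vertex -0.473 -3.684 -3.425
vertex -2.794 -3.946 -3.614
endloop
endfacet
facet normal 0.839 0.289 0.461
outer loop
vertex -1.024 -3.335 -2.641
vertex -0.473 -3.684 -3.425
vertex -1.097 -2.325 -3.142
endloop
endfacet
facet normal -0.065 0.894 -0.443
outer loop
vertex -0.546 -2.674 -3.926
vertex -2.316 -3.285 -4.899
vertex -1.097 -2.325 -3.142
endloop
endfacet
facet normal 0.839 0.289 0.461
outer loop
vertex -1.097 -2.325 -3.142
vertex -0.473 -3.684 -3.425
vertex -0.546 -2.674 -3.926
endloop
endfacet
facet normal 0.541 -0.342 -0.769
outer loop
vertex -0.546 -2.674 -3.926
vertex -2.243 -4.295 -4.398
vertex -2.316 -3.285 -4.899
endloop
endfacet
facet normal 0.541 -0.342 -0.769
outer loop
vertex -0.473 -3.684 -3.425
vertex -2.243 -4.295 -4.398
vertex -0.546 -2.674 -3.926
endloop
endfacet
facet normal -0.513 0.668 0.539
outer loop
vertex 1.464 2.758 -3.963
vertex 1.799 2.491 -3.313
vertex 2.132 3.069 -3.713
endloop
endfacet
facet normal -0.383 0.916 -0.117
outer loop
vertex 1.464 2.758 -3.963
vertex 2.132 3.069 -3.713
vertex 2.028 2.929 -4.471
endloop
endfacet
facet normal -0.667 0.460 -0.586
outer loop
vertex 1.464 2.758 -3.963
vertex 2.028 2.929 -4.471
vertex 1.63 2.264 -4.54
endloop
endfacet
facet normal -0.973 -0.072 -0.219
outer loop
vertex 1.464 2.758 -3.963
vertex 1.63 2.264 -4.54
vertex 1.489 1.993 -3.824
endloop
endfacet
facet normal -0.878 0.058 0.476
outer loop
vertex 1.464 2.758 -3.963
vertex 1.489 1.993 -3.824
vertex 1.799 2.491 -3.313
endloop
endfacet
facet normal 0.324 0.921 -0.215
outer loop
vertex 2.028 2.929 -4.471
vertex 2.132 3.069 -3.713
vertex 2.711 2.767 -4.136
endloop
endfacet
facet normal 0.114 0.520 0.846
outer loop
vertex 2.132 3.069 -3.713
vertex 1.799 2.491 -3.313
vertex 2.57 2.496 -3.42
endloop
endfacet
facet normal -0.476 -0.468 0.745
outer loop
vertex 1.799 2.491 -3.313
vertex 1.489 1.993 -3.824
vertex 2.172 1.831 -3.489
endloop
endfacet
facet normal -0.631 -0.677 -0.380
outer loop
vertex 1.489 1.993 -3.824
vertex 1.63 2.264 -4.54
vertex 2.068 1.691 -4.247
endloop
endfacet
facet normal -0.136 0.183 -0.974
outer loop
vertex 1.63 2.264 -4.54
vertex 2.028 2.929 -4.471
vertex 2.401 2.269 -4.647
endloop
endfacet
facet normal 0.973 0.072 0.219
outer loop
vertex 2.736 2.002 -3.997
vertex 2.711 2.767 -4.136
vertex 2.57 2.496 -3.42
endloop
endfacet
facet normal 0.667 -0.460 0.586
outer loop
vertex 2.736 2.002 -3.997
vertex 2.57 2.496 -3.42
vertex 2.172 1.831 -3.489
endloop
endfacet
facet normal 0.383 -0.916 0.117
outer loop
vertex 2.736 2.002 -3.997
vertex 2.172 1.831 -3.489
vertex 2.068 1.691 -4.247
endloop
endfacet
facet normal 0.513 -0.668 -0.539
outer loop
vertex 2.736 2.002 -3.997
vertex 2.068 1.691 -4.247
vertex 2.401 2.269 -4.647
endloop
endfacet
facet normal 0.878 -0.058 -0.476
outer loop
vertex 2.736 2.002 -3.997
vertex 2.401 2.269 -4.647
vertex 2.711 2.767 -4.136
endloop
endfacet
facet normal 0.631 0.677 0.380
outer loop
vertex 2.57 2.496 -3.42
vertex 2.711 2.767 -4.136
vertex 2.132 3.069 -3.713
endloop
endfacet
facet normal 0.136 -0.183 0.974
outer loop
vertex 2.172 1.831 -3.489
vertex 2.57 2.496 -3.42
vertex 1.799 2.491 -3.313
endloop
endfacet
facet normal -0.324 -0.921 0.215
outer loop
vertex 2.068 1.691 -4.247
vertex 2.172 1.831 -3.489
vertex 1.489 1.993 -3.824
endloop
endfacet
facet normal -0.114 -0.520 -0.846
outer loop
vertex 2.401 2.269 -4.647
vertex 2.068 1.691 -4.247
vertex 1.63 2.264 -4.54
endloop
endfacet
facet normal 0.476 0.468 -0.745
outer loop
vertex 2.711 2.767 -4.136
vertex 2.401 2.269 -4.647
vertex 2.028 2.929 -4.471
endloop
endfacet

endsolid


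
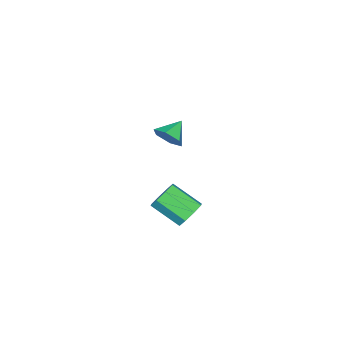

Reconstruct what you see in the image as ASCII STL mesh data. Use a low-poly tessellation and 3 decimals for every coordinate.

solid 
facet normal -0.080 0.838 -0.540
outer loop
vertex 3.965 2.152 -1.352
vertex 3.566 1.707 -1.984
vertex 3.304 2.138 -1.276
endloop
endfacet
facet normal 0.084 0.545 0.834
outer loop
vertex 3.965 2.152 -1.352
vertex 3.304 2.138 -1.276
vertex 4.112 0.619 -0.364
endloop
endfacet
facet normal 0.086 0.546 0.833
outer loop
vertex 4.112 0.619 -0.364
vertex 3.304 2.138 -1.276
vertex 3.451 0.605 -0.287
endloop
endfacet
facet normal 0.081 -0.838 0.540
outer loop
vertex 4.112 0.619 -0.364
vertex 3.451 0.605 -0.287
vertex 3.714 0.173 -0.996
endloop
endfacet
facet normal -0.081 0.838 -0.540
outer loop
vertex 3.304 2.138 -1.276
vertex 3.566 1.707 -1.984
vertex 2.796 1.871 -1.614
endloop
endfacet
facet normal -0.642 0.371 0.671
outer loop
vertex 3.304 2.138 -1.276
vertex 2.796 1.871 -1.614
vertex 3.451 0.605 -0.287
endloop
endfacet
facet normal -0.643 0.370 0.670
outer loop
vertex 3.451 0.605 -0.287
vertex 2.796 1.871 -1.614
vertex 2.944 0.338 -0.626
endloop
endfacet
facet normal 0.080 -0.838 0.540
outer loop
vertex 3.451 0.605 -0.287
vertex 2.944 0.338 -0.626
vertex 3.714 0.173 -0.996
endloop
endfacet
facet normal -0.081 0.838 -0.540
outer loop
vertex 2.796 1.871 -1.614
vertex 3.566 1.707 -1.984
vertex 2.74 1.508 -2.169
endloop
endfacet
facet normal -0.993 -0.022 0.115
outer loop
vertex 2.796 1.871 -1.614
vertex 2.74 1.508 -2.169
vertex 2.944 0.338 -0.626
endloop
endfacet
facet normal -0.993 -0.021 0.116
outer loop
vertex 2.944 0.338 -0.626
vertex 2.74 1.508 -2.169
vertex 2.887 -0.025 -1.181
endloop
endfacet
facet normal 0.080 -0.838 0.540
outer loop
vertex 2.944 0.338 -0.626
vertex 2.887 -0.025 -1.181
vertex 3.714 0.173 -0.996
endloop
endfacet
facet normal -0.081 0.838 -0.540
outer loop
vertex 2.74 1.508 -2.169
vertex 3.566 1.707 -1.984
vertex 3.168 1.261 -2.616
endloop
endfacet
facet normal -0.762 -0.401 -0.508
outer loop
vertex 2.74 1.508 -2.169
vertex 3.168 1.261 -2.616
vertex 2.887 -0.025 -1.181
endloop
endfacet
facet normal -0.762 -0.401 -0.508
outer loop
vertex 2.887 -0.025 -1.181
vertex 3.168 1.261 -2.616
vertex 3.315 -0.272 -1.628
endloop
endfacet
facet normal 0.080 -0.838 0.540
outer loop
vertex 2.887 -0.025 -1.181
vertex 3.315 -0.272 -1.628
vertex 3.714 0.173 -0.996
endloop
endfacet
facet normal -0.081 0.838 -0.540
outer loop
vertex 3.168 1.261 -2.616
vertex 3.566 1.707 -1.984
vertex 3.829 1.275 -2.693
endloop
endfacet
facet normal -0.086 -0.546 -0.834
outer loop
vertex 3.168 1.261 -2.616
vertex 3.829 1.275 -2.693
vertex 3.315 -0.272 -1.628
endloop
endfacet
facet normal -0.084 -0.546 -0.834
outer loop
vertex 3.315 -0.272 -1.628
vertex 3.829 1.275 -2.693
vertex 3.976 -0.258 -1.704
endloop
endfacet
facet normal 0.080 -0.838 0.540
outer loop
vertex 3.315 -0.272 -1.628
vertex 3.976 -0.258 -1.704
vertex 3.714 0.173 -0.996
endloop
endfacet
facet normal -0.080 0.838 -0.540
outer loop
vertex 3.829 1.275 -2.693
vertex 3.566 1.707 -1.984
vertex 4.336 1.542 -2.354
endloop
endfacet
facet normal 0.643 -0.371 -0.670
outer loop
vertex 3.829 1.275 -2.693
vertex 4.336 1.542 -2.354
vertex 3.976 -0.258 -1.704
endloop
endfacet
facet normal 0.642 -0.371 -0.671
outer loop
vertex 3.976 -0.258 -1.704
vertex 4.336 1.542 -2.354
vertex 4.484 0.009 -1.366
endloop
endfacet
facet normal 0.081 -0.838 0.540
outer loop
vertex 3.976 -0.258 -1.704
vertex 4.484 0.009 -1.366
vertex 3.714 0.173 -0.996
endloop
endfacet
facet normal -0.080 0.838 -0.540
outer loop
vertex 4.336 1.542 -2.354
vertex 3.566 1.707 -1.984
vertex 4.393 1.905 -1.799
endloop
endfacet
facet normal 0.993 0.021 -0.116
outer loop
vertex 4.336 1.542 -2.354
vertex 4.393 1.905 -1.799
vertex 4.484 0.009 -1.366
endloop
endfacet
facet normal 0.993 0.022 -0.114
outer loop
vertex 4.484 0.009 -1.366
vertex 4.393 1.905 -1.799
vertex 4.54 0.372 -0.811
endloop
endfacet
facet normal 0.081 -0.838 0.540
outer loop
vertex 4.484 0.009 -1.366
vertex 4.54 0.372 -0.811
vertex 3.714 0.173 -0.996
endloop
endfacet
facet normal -0.080 0.838 -0.540
outer loop
vertex 4.393 1.905 -1.799
vertex 3.566 1.707 -1.984
vertex 3.965 2.152 -1.352
endloop
endfacet
facet normal 0.762 0.401 0.508
outer loop
vertex 4.393 1.905 -1.799
vertex 3.965 2.152 -1.352
vertex 4.54 0.372 -0.811
endloop
endfacet
facet normal 0.762 0.401 0.508
outer loop
vertex 4.54 0.372 -0.811
vertex 3.965 2.152 -1.352
vertex 4.112 0.619 -0.364
endloop
endfacet
facet normal 0.081 -0.838 0.540
outer loop
vertex 4.54 0.372 -0.811
vertex 4.112 0.619 -0.364
vertex 3.714 0.173 -0.996
endloop
endfacet
facet normal 0.847 -0.115 -0.518
outer loop
vertex -2.256 -3.265 -1.322
vertex -2.75 -3.419 -2.095
vertex -2.495 -2.553 -1.871
endloop
endfacet
facet normal -0.029 0.604 0.796
outer loop
vertex -2.256 -3.265 -1.322
vertex -2.495 -2.553 -1.871
vertex -3.91 -3.261 -1.385
endloop
endfacet
facet normal 0.847 -0.115 -0.518
outer loop
vertex -2.495 -2.553 -1.871
vertex -2.75 -3.419 -2.095
vertex -2.989 -2.707 -2.644
endloop
endfacet
facet normal -0.421 0.903 0.089
outer loop
vertex -2.495 -2.553 -1.871
vertex -2.989 -2.707 -2.644
vertex -3.91 -3.261 -1.385
endloop
endfacet
facet normal 0.848 -0.115 -0.518
outer loop
vertex -2.989 -2.707 -2.644
vertex -2.75 -3.419 -2.095
vertex -3.243 -3.572 -2.868
endloop
endfacet
facet normal -0.822 0.356 -0.444
outer loop
vertex -2.989 -2.707 -2.644
vertex -3.243 -3.572 -2.868
vertex -3.91 -3.261 -1.385
endloop
endfacet
facet normal 0.848 -0.114 -0.518
outer loop
vertex -3.243 -3.572 -2.868
vertex -2.75 -3.419 -2.095
vertex -3.004 -4.284 -2.32
endloop
endfacet
facet normal -0.830 -0.487 -0.271
outer loop
vertex -3.243 -3.572 -2.868
vertex -3.004 -4.284 -2.32
vertex -3.91 -3.261 -1.385
endloop
endfacet
facet normal 0.847 -0.114 -0.519
outer loop
vertex -3.004 -4.284 -2.32
vertex -2.75 -3.419 -2.095
vertex -2.51 -4.131 -1.547
endloop
endfacet
facet normal -0.438 -0.786 0.436
outer loop
vertex -3.004 -4.284 -2.32
vertex -2.51 -4.131 -1.547
vertex -3.91 -3.261 -1.385
endloop
endfacet
facet normal 0.847 -0.114 -0.519
outer loop
vertex -2.51 -4.131 -1.547
vertex -2.75 -3.419 -2.095
vertex -2.256 -3.265 -1.322
endloop
endfacet
facet normal -0.038 -0.241 0.970
outer loop
vertex -2.51 -4.131 -1.547
vertex -2.256 -3.265 -1.322
vertex -3.91 -3.261 -1.385
endloop
endfacet

endsolid


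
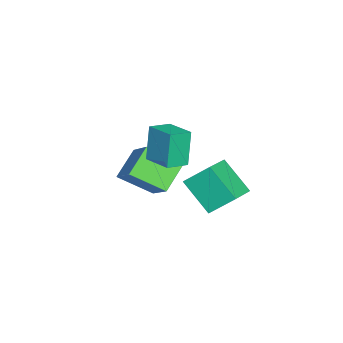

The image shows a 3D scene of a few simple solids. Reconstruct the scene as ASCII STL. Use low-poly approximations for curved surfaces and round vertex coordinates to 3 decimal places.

solid 
facet normal -0.659 -0.442 -0.609
outer loop
vertex -1.389 -2.181 -1.794
vertex -1.57 -0.677 -2.69
vertex -0.226 -2.607 -2.743
endloop
endfacet
facet normal 0.103 -0.854 0.509
outer loop
vertex 1.15 -1.683 -1.47
vertex -1.389 -2.181 -1.794
vertex -0.226 -2.607 -2.743
endloop
endfacet
facet normal -0.659 -0.442 -0.609
outer loop
vertex -0.226 -2.607 -2.743
vertex -1.57 -0.677 -2.69
vertex -0.407 -1.102 -3.639
endloop
endfacet
facet normal 0.746 -0.272 -0.608
outer loop
vertex -0.407 -1.102 -3.639
vertex 1.15 -1.683 -1.47
vertex -0.226 -2.607 -2.743
endloop
endfacet
facet normal -0.746 0.273 0.608
outer loop
vertex -1.389 -2.181 -1.794
vertex -0.194 0.247 -1.417
vertex -1.57 -0.677 -2.69
endloop
endfacet
facet normal 0.103 -0.855 0.509
outer loop
vertex -0.013 -1.258 -0.521
vertex -1.389 -2.181 -1.794
vertex 1.15 -1.683 -1.47
endloop
endfacet
facet normal -0.746 0.272 0.608
outer loop
vertex -0.013 -1.258 -0.521
vertex -0.194 0.247 -1.417
vertex -1.389 -2.181 -1.794
endloop
endfacet
facet normal -0.103 0.855 -0.509
outer loop
vertex -1.57 -0.677 -2.69
vertex -0.194 0.247 -1.417
vertex -0.407 -1.102 -3.639
endloop
endfacet
facet normal 0.746 -0.273 -0.608
outer loop
vertex 0.969 -0.179 -2.366
vertex 1.15 -1.683 -1.47
vertex -0.407 -1.102 -3.639
endloop
endfacet
facet normal -0.102 0.855 -0.509
outer loop
vertex -0.407 -1.102 -3.639
vertex -0.194 0.247 -1.417
vertex 0.969 -0.179 -2.366
endloop
endfacet
facet normal 0.659 0.442 0.609
outer loop
vertex 0.969 -0.179 -2.366
vertex -0.013 -1.258 -0.521
vertex 1.15 -1.683 -1.47
endloop
endfacet
facet normal 0.659 0.442 0.609
outer loop
vertex -0.194 0.247 -1.417
vertex -0.013 -1.258 -0.521
vertex 0.969 -0.179 -2.366
endloop
endfacet
facet normal -0.733 0.643 -0.222
outer loop
vertex 0.873 -0.054 1.628
vertex 1.731 1.011 1.878
vertex 1.348 -0.062 0.037
endloop
endfacet
facet normal -0.617 -0.766 -0.180
outer loop
vertex 2.089 -0.711 0.262
vertex 0.873 -0.054 1.628
vertex 1.348 -0.062 0.037
endloop
endfacet
facet normal -0.733 0.643 -0.222
outer loop
vertex 1.348 -0.062 0.037
vertex 1.731 1.011 1.878
vertex 2.206 1.003 0.288
endloop
endfacet
facet normal 0.287 -0.005 -0.958
outer loop
vertex 2.206 1.003 0.288
vertex 2.089 -0.711 0.262
vertex 1.348 -0.062 0.037
endloop
endfacet
facet normal -0.286 0.006 0.958
outer loop
vertex 0.873 -0.054 1.628
vertex 2.472 0.362 2.103
vertex 1.731 1.011 1.878
endloop
endfacet
facet normal -0.617 -0.766 -0.180
outer loop
vertex 1.614 -0.703 1.852
vertex 0.873 -0.054 1.628
vertex 2.089 -0.711 0.262
endloop
endfacet
facet normal -0.286 0.004 0.958
outer loop
vertex 1.614 -0.703 1.852
vertex 2.472 0.362 2.103
vertex 0.873 -0.054 1.628
endloop
endfacet
facet normal 0.617 0.766 0.180
outer loop
vertex 1.731 1.011 1.878
vertex 2.472 0.362 2.103
vertex 2.206 1.003 0.288
endloop
endfacet
facet normal 0.285 -0.005 -0.958
outer loop
vertex 2.947 0.354 0.512
vertex 2.089 -0.711 0.262
vertex 2.206 1.003 0.288
endloop
endfacet
facet normal 0.617 0.766 0.180
outer loop
vertex 2.206 1.003 0.288
vertex 2.472 0.362 2.103
vertex 2.947 0.354 0.512
endloop
endfacet
facet normal 0.733 -0.643 0.222
outer loop
vertex 2.947 0.354 0.512
vertex 1.614 -0.703 1.852
vertex 2.089 -0.711 0.262
endloop
endfacet
facet normal 0.733 -0.643 0.222
outer loop
vertex 2.472 0.362 2.103
vertex 1.614 -0.703 1.852
vertex 2.947 0.354 0.512
endloop
endfacet
facet normal -0.933 0.189 -0.308
outer loop
vertex -2.256 1.483 -2.362
vertex -1.581 2.73 -3.642
vertex -2.144 0.383 -3.376
endloop
endfacet
facet normal -0.354 -0.653 0.669
outer loop
vertex -0.699 0.09 -2.898
vertex -2.256 1.483 -2.362
vertex -2.144 0.383 -3.376
endloop
endfacet
facet normal -0.932 0.189 -0.308
outer loop
vertex -2.144 0.383 -3.376
vertex -1.581 2.73 -3.642
vertex -1.469 1.63 -4.655
endloop
endfacet
facet normal 0.075 -0.733 -0.676
outer loop
vertex -1.469 1.63 -4.655
vertex -0.699 0.09 -2.898
vertex -2.144 0.383 -3.376
endloop
endfacet
facet normal -0.075 0.734 0.675
outer loop
vertex -2.256 1.483 -2.362
vertex -0.136 2.437 -3.164
vertex -1.581 2.73 -3.642
endloop
endfacet
facet normal -0.354 -0.653 0.670
outer loop
vertex -0.811 1.19 -1.885
vertex -2.256 1.483 -2.362
vertex -0.699 0.09 -2.898
endloop
endfacet
facet normal -0.074 0.733 0.676
outer loop
vertex -0.811 1.19 -1.885
vertex -0.136 2.437 -3.164
vertex -2.256 1.483 -2.362
endloop
endfacet
facet normal 0.354 0.653 -0.670
outer loop
vertex -1.581 2.73 -3.642
vertex -0.136 2.437 -3.164
vertex -1.469 1.63 -4.655
endloop
endfacet
facet normal 0.074 -0.734 -0.676
outer loop
vertex -0.024 1.337 -4.178
vertex -0.699 0.09 -2.898
vertex -1.469 1.63 -4.655
endloop
endfacet
facet normal 0.353 0.653 -0.670
outer loop
vertex -1.469 1.63 -4.655
vertex -0.136 2.437 -3.164
vertex -0.024 1.337 -4.178
endloop
endfacet
facet normal 0.933 -0.189 0.308
outer loop
vertex -0.024 1.337 -4.178
vertex -0.811 1.19 -1.885
vertex -0.699 0.09 -2.898
endloop
endfacet
facet normal 0.932 -0.189 0.308
outer loop
vertex -0.136 2.437 -3.164
vertex -0.811 1.19 -1.885
vertex -0.024 1.337 -4.178
endloop
endfacet

endsolid


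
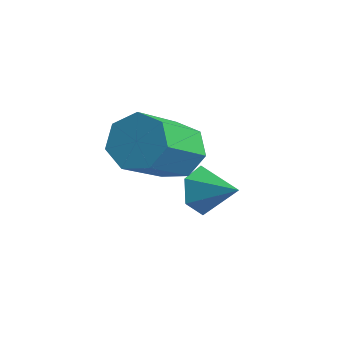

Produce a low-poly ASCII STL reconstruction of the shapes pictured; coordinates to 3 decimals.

solid 
facet normal 0.053 0.722 -0.690
outer loop
vertex 1.241 -3.625 -0.447
vertex 0.644 -3.234 -0.084
vertex 1.432 -3.171 0.043
endloop
endfacet
facet normal 0.960 -0.227 -0.163
outer loop
vertex 1.241 -3.625 -0.447
vertex 1.432 -3.171 0.043
vertex 1.132 -5.097 0.962
endloop
endfacet
facet normal 0.960 -0.228 -0.164
outer loop
vertex 1.132 -5.097 0.962
vertex 1.432 -3.171 0.043
vertex 1.323 -4.643 1.451
endloop
endfacet
facet normal -0.054 -0.721 0.691
outer loop
vertex 1.132 -5.097 0.962
vertex 1.323 -4.643 1.451
vertex 0.536 -4.706 1.324
endloop
endfacet
facet normal 0.054 0.721 -0.691
outer loop
vertex 1.432 -3.171 0.043
vertex 0.644 -3.234 -0.084
vertex 1.03 -2.764 0.436
endloop
endfacet
facet normal 0.813 0.370 0.449
outer loop
vertex 1.432 -3.171 0.043
vertex 1.03 -2.764 0.436
vertex 1.323 -4.643 1.451
endloop
endfacet
facet normal 0.814 0.369 0.449
outer loop
vertex 1.323 -4.643 1.451
vertex 1.03 -2.764 0.436
vertex 0.921 -4.236 1.845
endloop
endfacet
facet normal -0.054 -0.721 0.690
outer loop
vertex 1.323 -4.643 1.451
vertex 0.921 -4.236 1.845
vertex 0.536 -4.706 1.324
endloop
endfacet
facet normal 0.052 0.721 -0.691
outer loop
vertex 1.03 -2.764 0.436
vertex 0.644 -3.234 -0.084
vertex 0.337 -2.712 0.438
endloop
endfacet
facet normal 0.054 0.688 0.723
outer loop
vertex 1.03 -2.764 0.436
vertex 0.337 -2.712 0.438
vertex 0.921 -4.236 1.845
endloop
endfacet
facet normal 0.054 0.688 0.723
outer loop
vertex 0.921 -4.236 1.845
vertex 0.337 -2.712 0.438
vertex 0.229 -4.183 1.846
endloop
endfacet
facet normal -0.054 -0.721 0.691
outer loop
vertex 0.921 -4.236 1.845
vertex 0.229 -4.183 1.846
vertex 0.536 -4.706 1.324
endloop
endfacet
facet normal 0.054 0.722 -0.690
outer loop
vertex 0.337 -2.712 0.438
vertex 0.644 -3.234 -0.084
vertex -0.124 -3.052 0.046
endloop
endfacet
facet normal -0.746 0.489 0.453
outer loop
vertex 0.337 -2.712 0.438
vertex -0.124 -3.052 0.046
vertex 0.229 -4.183 1.846
endloop
endfacet
facet normal -0.746 0.488 0.453
outer loop
vertex 0.229 -4.183 1.846
vertex -0.124 -3.052 0.046
vertex -0.232 -4.524 1.455
endloop
endfacet
facet normal -0.053 -0.721 0.691
outer loop
vertex 0.229 -4.183 1.846
vertex -0.232 -4.524 1.455
vertex 0.536 -4.706 1.324
endloop
endfacet
facet normal 0.054 0.721 -0.691
outer loop
vertex -0.124 -3.052 0.046
vertex 0.644 -3.234 -0.084
vertex -0.006 -3.53 -0.444
endloop
endfacet
facet normal -0.984 -0.080 -0.159
outer loop
vertex -0.124 -3.052 0.046
vertex -0.006 -3.53 -0.444
vertex -0.232 -4.524 1.455
endloop
endfacet
facet normal -0.984 -0.079 -0.158
outer loop
vertex -0.232 -4.524 1.455
vertex -0.006 -3.53 -0.444
vertex -0.115 -5.002 0.965
endloop
endfacet
facet normal -0.053 -0.721 0.691
outer loop
vertex -0.232 -4.524 1.455
vertex -0.115 -5.002 0.965
vertex 0.536 -4.706 1.324
endloop
endfacet
facet normal 0.054 0.721 -0.690
outer loop
vertex -0.006 -3.53 -0.444
vertex 0.644 -3.234 -0.084
vertex 0.601 -3.785 -0.663
endloop
endfacet
facet normal -0.481 -0.587 -0.651
outer loop
vertex -0.006 -3.53 -0.444
vertex 0.601 -3.785 -0.663
vertex -0.115 -5.002 0.965
endloop
endfacet
facet normal -0.481 -0.588 -0.651
outer loop
vertex -0.115 -5.002 0.965
vertex 0.601 -3.785 -0.663
vertex 0.492 -5.256 0.746
endloop
endfacet
facet normal -0.053 -0.721 0.690
outer loop
vertex -0.115 -5.002 0.965
vertex 0.492 -5.256 0.746
vertex 0.536 -4.706 1.324
endloop
endfacet
facet normal 0.053 0.721 -0.690
outer loop
vertex 0.601 -3.785 -0.663
vertex 0.644 -3.234 -0.084
vertex 1.241 -3.625 -0.447
endloop
endfacet
facet normal 0.384 -0.653 -0.653
outer loop
vertex 0.601 -3.785 -0.663
vertex 1.241 -3.625 -0.447
vertex 0.492 -5.256 0.746
endloop
endfacet
facet normal 0.383 -0.653 -0.653
outer loop
vertex 0.492 -5.256 0.746
vertex 1.241 -3.625 -0.447
vertex 1.132 -5.097 0.962
endloop
endfacet
facet normal -0.054 -0.721 0.690
outer loop
vertex 0.492 -5.256 0.746
vertex 1.132 -5.097 0.962
vertex 0.536 -4.706 1.324
endloop
endfacet
facet normal -0.885 0.016 -0.466
outer loop
vertex 1.548 -2.733 -2.0
vertex 1.256 -3.041 -1.456
vertex 1.285 -2.352 -1.488
endloop
endfacet
facet normal 0.649 0.731 -0.210
outer loop
vertex 1.548 -2.733 -2.0
vertex 1.285 -2.352 -1.488
vertex 2.264 -3.059 -0.924
endloop
endfacet
facet normal -0.885 0.016 -0.466
outer loop
vertex 1.285 -2.352 -1.488
vertex 1.256 -3.041 -1.456
vertex 0.993 -2.661 -0.944
endloop
endfacet
facet normal 0.237 0.785 0.573
outer loop
vertex 1.285 -2.352 -1.488
vertex 0.993 -2.661 -0.944
vertex 2.264 -3.059 -0.924
endloop
endfacet
facet normal -0.885 0.016 -0.466
outer loop
vertex 0.993 -2.661 -0.944
vertex 1.256 -3.041 -1.456
vertex 0.964 -3.349 -0.912
endloop
endfacet
facet normal -0.001 0.047 0.999
outer loop
vertex 0.993 -2.661 -0.944
vertex 0.964 -3.349 -0.912
vertex 2.264 -3.059 -0.924
endloop
endfacet
facet normal -0.885 0.016 -0.466
outer loop
vertex 0.964 -3.349 -0.912
vertex 1.256 -3.041 -1.456
vertex 1.227 -3.73 -1.424
endloop
endfacet
facet normal 0.172 -0.746 0.643
outer loop
vertex 0.964 -3.349 -0.912
vertex 1.227 -3.73 -1.424
vertex 2.264 -3.059 -0.924
endloop
endfacet
facet normal -0.885 0.016 -0.466
outer loop
vertex 1.227 -3.73 -1.424
vertex 1.256 -3.041 -1.456
vertex 1.519 -3.422 -1.968
endloop
endfacet
facet normal 0.584 -0.800 -0.139
outer loop
vertex 1.227 -3.73 -1.424
vertex 1.519 -3.422 -1.968
vertex 2.264 -3.059 -0.924
endloop
endfacet
facet normal -0.885 0.016 -0.466
outer loop
vertex 1.519 -3.422 -1.968
vertex 1.256 -3.041 -1.456
vertex 1.548 -2.733 -2.0
endloop
endfacet
facet normal 0.822 -0.061 -0.566
outer loop
vertex 1.519 -3.422 -1.968
vertex 1.548 -2.733 -2.0
vertex 2.264 -3.059 -0.924
endloop
endfacet

endsolid


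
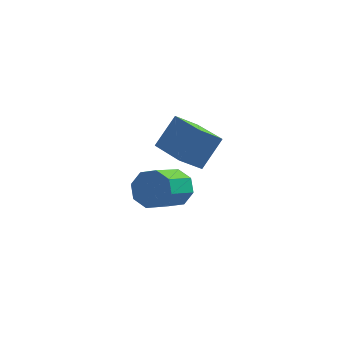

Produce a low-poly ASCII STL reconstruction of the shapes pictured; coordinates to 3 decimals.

solid 
facet normal 0.409 0.723 -0.557
outer loop
vertex -0.148 0.052 -1.552
vertex -0.997 0.471 -1.631
vertex -0.273 0.532 -1.02
endloop
endfacet
facet normal 0.896 -0.204 0.394
outer loop
vertex -0.148 0.052 -1.552
vertex -0.273 0.532 -1.02
vertex -0.974 -1.41 -0.429
endloop
endfacet
facet normal 0.896 -0.204 0.394
outer loop
vertex -0.974 -1.41 -0.429
vertex -0.273 0.532 -1.02
vertex -1.099 -0.93 0.103
endloop
endfacet
facet normal -0.409 -0.723 0.556
outer loop
vertex -0.974 -1.41 -0.429
vertex -1.099 -0.93 0.103
vertex -1.823 -0.991 -0.509
endloop
endfacet
facet normal 0.409 0.723 -0.556
outer loop
vertex -0.273 0.532 -1.02
vertex -0.997 0.471 -1.631
vertex -0.822 0.976 -0.846
endloop
endfacet
facet normal 0.513 0.322 0.796
outer loop
vertex -0.273 0.532 -1.02
vertex -0.822 0.976 -0.846
vertex -1.099 -0.93 0.103
endloop
endfacet
facet normal 0.513 0.322 0.796
outer loop
vertex -1.099 -0.93 0.103
vertex -0.822 0.976 -0.846
vertex -1.648 -0.486 0.277
endloop
endfacet
facet normal -0.409 -0.724 0.556
outer loop
vertex -1.099 -0.93 0.103
vertex -1.648 -0.486 0.277
vertex -1.823 -0.991 -0.509
endloop
endfacet
facet normal 0.408 0.724 -0.557
outer loop
vertex -0.822 0.976 -0.846
vertex -0.997 0.471 -1.631
vertex -1.474 1.124 -1.132
endloop
endfacet
facet normal -0.171 0.659 0.732
outer loop
vertex -0.822 0.976 -0.846
vertex -1.474 1.124 -1.132
vertex -1.648 -0.486 0.277
endloop
endfacet
facet normal -0.171 0.659 0.732
outer loop
vertex -1.648 -0.486 0.277
vertex -1.474 1.124 -1.132
vertex -2.3 -0.338 -0.009
endloop
endfacet
facet normal -0.408 -0.724 0.556
outer loop
vertex -1.648 -0.486 0.277
vertex -2.3 -0.338 -0.009
vertex -1.823 -0.991 -0.509
endloop
endfacet
facet normal 0.409 0.724 -0.556
outer loop
vertex -1.474 1.124 -1.132
vertex -0.997 0.471 -1.631
vertex -1.846 0.89 -1.711
endloop
endfacet
facet normal -0.755 0.610 0.239
outer loop
vertex -1.474 1.124 -1.132
vertex -1.846 0.89 -1.711
vertex -2.3 -0.338 -0.009
endloop
endfacet
facet normal -0.755 0.610 0.239
outer loop
vertex -2.3 -0.338 -0.009
vertex -1.846 0.89 -1.711
vertex -2.672 -0.572 -0.588
endloop
endfacet
facet normal -0.409 -0.724 0.555
outer loop
vertex -2.3 -0.338 -0.009
vertex -2.672 -0.572 -0.588
vertex -1.823 -0.991 -0.509
endloop
endfacet
facet normal 0.409 0.723 -0.556
outer loop
vertex -1.846 0.89 -1.711
vertex -0.997 0.471 -1.631
vertex -1.721 0.41 -2.243
endloop
endfacet
facet normal -0.896 0.204 -0.394
outer loop
vertex -1.846 0.89 -1.711
vertex -1.721 0.41 -2.243
vertex -2.672 -0.572 -0.588
endloop
endfacet
facet normal -0.896 0.204 -0.394
outer loop
vertex -2.672 -0.572 -0.588
vertex -1.721 0.41 -2.243
vertex -2.547 -1.052 -1.12
endloop
endfacet
facet normal -0.409 -0.723 0.557
outer loop
vertex -2.672 -0.572 -0.588
vertex -2.547 -1.052 -1.12
vertex -1.823 -0.991 -0.509
endloop
endfacet
facet normal 0.409 0.724 -0.556
outer loop
vertex -1.721 0.41 -2.243
vertex -0.997 0.471 -1.631
vertex -1.172 -0.034 -2.417
endloop
endfacet
facet normal -0.513 -0.322 -0.796
outer loop
vertex -1.721 0.41 -2.243
vertex -1.172 -0.034 -2.417
vertex -2.547 -1.052 -1.12
endloop
endfacet
facet normal -0.513 -0.322 -0.796
outer loop
vertex -2.547 -1.052 -1.12
vertex -1.172 -0.034 -2.417
vertex -1.998 -1.496 -1.294
endloop
endfacet
facet normal -0.409 -0.723 0.556
outer loop
vertex -2.547 -1.052 -1.12
vertex -1.998 -1.496 -1.294
vertex -1.823 -0.991 -0.509
endloop
endfacet
facet normal 0.408 0.724 -0.556
outer loop
vertex -1.172 -0.034 -2.417
vertex -0.997 0.471 -1.631
vertex -0.52 -0.182 -2.131
endloop
endfacet
facet normal 0.171 -0.659 -0.732
outer loop
vertex -1.172 -0.034 -2.417
vertex -0.52 -0.182 -2.131
vertex -1.998 -1.496 -1.294
endloop
endfacet
facet normal 0.171 -0.659 -0.732
outer loop
vertex -1.998 -1.496 -1.294
vertex -0.52 -0.182 -2.131
vertex -1.346 -1.644 -1.008
endloop
endfacet
facet normal -0.408 -0.724 0.557
outer loop
vertex -1.998 -1.496 -1.294
vertex -1.346 -1.644 -1.008
vertex -1.823 -0.991 -0.509
endloop
endfacet
facet normal 0.409 0.724 -0.555
outer loop
vertex -0.52 -0.182 -2.131
vertex -0.997 0.471 -1.631
vertex -0.148 0.052 -1.552
endloop
endfacet
facet normal 0.755 -0.610 -0.239
outer loop
vertex -0.52 -0.182 -2.131
vertex -0.148 0.052 -1.552
vertex -1.346 -1.644 -1.008
endloop
endfacet
facet normal 0.755 -0.610 -0.239
outer loop
vertex -1.346 -1.644 -1.008
vertex -0.148 0.052 -1.552
vertex -0.974 -1.41 -0.429
endloop
endfacet
facet normal -0.409 -0.724 0.556
outer loop
vertex -1.346 -1.644 -1.008
vertex -0.974 -1.41 -0.429
vertex -1.823 -0.991 -0.509
endloop
endfacet
facet normal -0.464 -0.493 -0.736
outer loop
vertex -0.58 -3.115 3.122
vertex -1.612 -1.663 2.801
vertex 0.295 -2.68 2.279
endloop
endfacet
facet normal 0.570 -0.802 0.177
outer loop
vertex 1.052 -1.877 3.479
vertex -0.58 -3.115 3.122
vertex 0.295 -2.68 2.279
endloop
endfacet
facet normal -0.464 -0.493 -0.736
outer loop
vertex 0.295 -2.68 2.279
vertex -1.612 -1.663 2.801
vertex -0.737 -1.228 1.958
endloop
endfacet
facet normal 0.678 0.337 -0.653
outer loop
vertex -0.737 -1.228 1.958
vertex 1.052 -1.877 3.479
vertex 0.295 -2.68 2.279
endloop
endfacet
facet normal -0.678 -0.337 0.653
outer loop
vertex -0.58 -3.115 3.122
vertex -0.855 -0.86 4.001
vertex -1.612 -1.663 2.801
endloop
endfacet
facet normal 0.570 -0.802 0.177
outer loop
vertex 0.177 -2.312 4.322
vertex -0.58 -3.115 3.122
vertex 1.052 -1.877 3.479
endloop
endfacet
facet normal -0.678 -0.337 0.653
outer loop
vertex 0.177 -2.312 4.322
vertex -0.855 -0.86 4.001
vertex -0.58 -3.115 3.122
endloop
endfacet
facet normal -0.570 0.802 -0.177
outer loop
vertex -1.612 -1.663 2.801
vertex -0.855 -0.86 4.001
vertex -0.737 -1.228 1.958
endloop
endfacet
facet normal 0.678 0.337 -0.653
outer loop
vertex 0.02 -0.425 3.158
vertex 1.052 -1.877 3.479
vertex -0.737 -1.228 1.958
endloop
endfacet
facet normal -0.570 0.802 -0.177
outer loop
vertex -0.737 -1.228 1.958
vertex -0.855 -0.86 4.001
vertex 0.02 -0.425 3.158
endloop
endfacet
facet normal 0.464 0.493 0.736
outer loop
vertex 0.02 -0.425 3.158
vertex 0.177 -2.312 4.322
vertex 1.052 -1.877 3.479
endloop
endfacet
facet normal 0.464 0.493 0.736
outer loop
vertex -0.855 -0.86 4.001
vertex 0.177 -2.312 4.322
vertex 0.02 -0.425 3.158
endloop
endfacet

endsolid
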